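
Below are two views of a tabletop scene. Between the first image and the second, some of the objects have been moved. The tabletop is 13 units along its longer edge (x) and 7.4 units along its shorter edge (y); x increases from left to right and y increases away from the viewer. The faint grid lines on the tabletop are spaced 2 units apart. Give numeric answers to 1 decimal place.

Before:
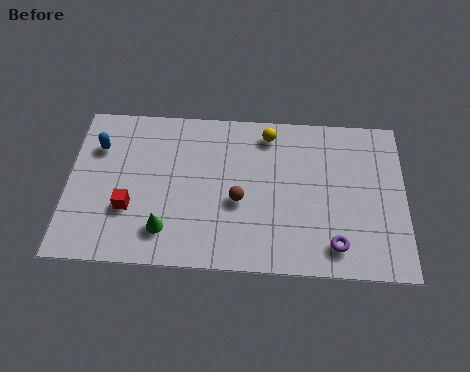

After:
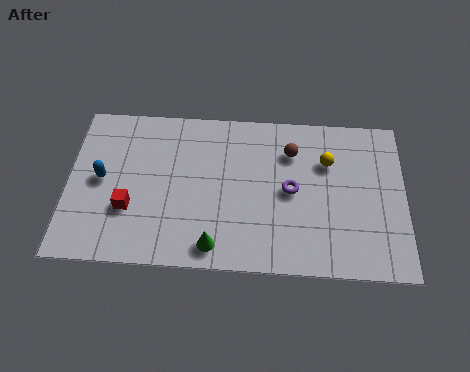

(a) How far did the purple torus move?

2.9

The purple torus was near (10.3, 1.3) before and (8.6, 3.7) after, so it travelled √(1.7² + 2.4²) ≈ 2.9 units.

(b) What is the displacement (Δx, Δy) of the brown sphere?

(2.0, 2.4)

The brown sphere was at about (6.6, 3.1) and moved to about (8.6, 5.5).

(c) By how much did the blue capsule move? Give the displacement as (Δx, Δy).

(0.2, -1.5)

The blue capsule started near (1.1, 5.3) and ended near (1.3, 3.8).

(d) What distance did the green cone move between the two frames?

2.0

The green cone moved from about (3.8, 1.6) to (5.7, 1.0), a distance of √(1.9² + 0.6²) ≈ 2.0.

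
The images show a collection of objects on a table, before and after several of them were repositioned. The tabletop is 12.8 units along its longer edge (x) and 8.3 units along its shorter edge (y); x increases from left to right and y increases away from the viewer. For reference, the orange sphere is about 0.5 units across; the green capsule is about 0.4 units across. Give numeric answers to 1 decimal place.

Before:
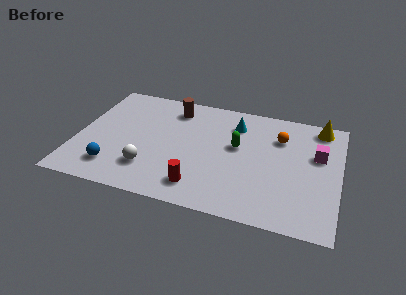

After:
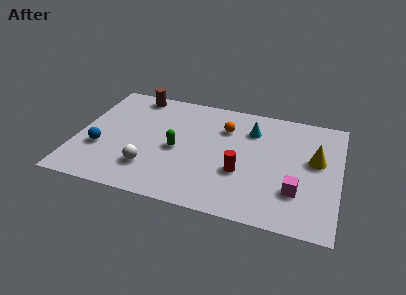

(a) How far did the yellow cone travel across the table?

2.5

From (11.7, 7.3) to (11.6, 4.8), the yellow cone covered √(0.1² + 2.5²) ≈ 2.5 units.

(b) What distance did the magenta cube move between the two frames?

2.9

The magenta cube moved from about (11.7, 5.2) to (10.8, 2.4), a distance of √(0.9² + 2.8²) ≈ 2.9.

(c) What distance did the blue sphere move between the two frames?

1.4

From (2.0, 1.7) to (1.2, 2.9), the blue sphere covered √(0.8² + 1.2²) ≈ 1.4 units.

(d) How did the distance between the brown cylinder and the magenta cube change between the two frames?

+2.3

The distance was about 7.4 in the first image and 9.7 in the second, so they moved 2.3 units further apart.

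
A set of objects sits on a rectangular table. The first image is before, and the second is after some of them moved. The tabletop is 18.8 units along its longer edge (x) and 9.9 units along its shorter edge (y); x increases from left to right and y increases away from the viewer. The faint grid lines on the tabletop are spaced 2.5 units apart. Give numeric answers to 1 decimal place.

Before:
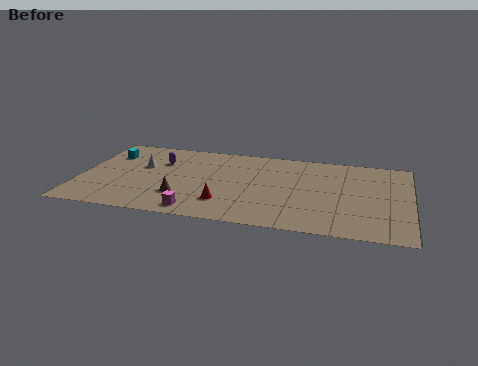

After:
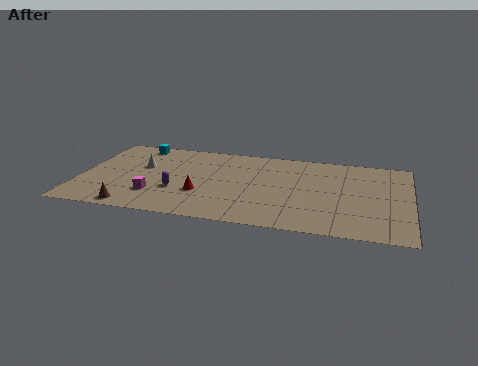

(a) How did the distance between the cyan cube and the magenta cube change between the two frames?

-1.9

They were about 8.2 units apart before and 6.3 after — 1.9 units closer together.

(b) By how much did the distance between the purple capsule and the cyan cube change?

+2.9

Before: roughly 3.0 units apart; after: 5.9. That's 2.9 units further apart.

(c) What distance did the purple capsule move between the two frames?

3.6

From (4.4, 6.9) to (5.6, 3.5), the purple capsule covered √(1.2² + 3.4²) ≈ 3.6 units.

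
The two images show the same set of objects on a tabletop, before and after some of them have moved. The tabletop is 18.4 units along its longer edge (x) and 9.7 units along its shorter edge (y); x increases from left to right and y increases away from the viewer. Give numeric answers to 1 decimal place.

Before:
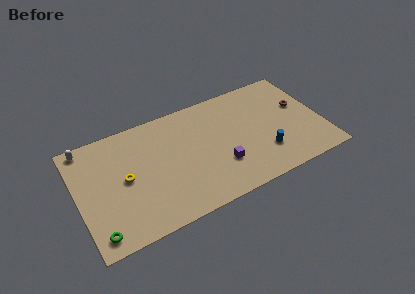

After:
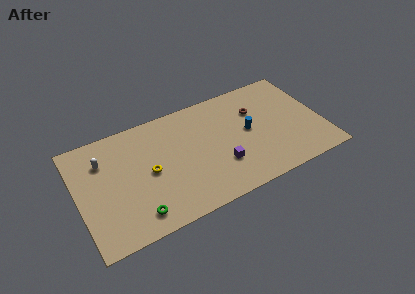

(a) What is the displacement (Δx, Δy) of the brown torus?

(-3.3, 0.9)

From the two frames, the brown torus sits at roughly (17.0, 5.8) before and (13.7, 6.7) after.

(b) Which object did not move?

the purple cube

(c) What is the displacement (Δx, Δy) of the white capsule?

(1.1, -1.7)

The white capsule started near (1.0, 8.8) and ended near (2.1, 7.1).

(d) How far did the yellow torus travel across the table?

1.8

The yellow torus was near (3.5, 4.9) before and (5.3, 4.7) after, so it travelled √(1.8² + 0.2²) ≈ 1.8 units.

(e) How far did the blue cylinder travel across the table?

2.6

The blue cylinder was near (13.8, 2.7) before and (12.9, 5.1) after, so it travelled √(0.9² + 2.4²) ≈ 2.6 units.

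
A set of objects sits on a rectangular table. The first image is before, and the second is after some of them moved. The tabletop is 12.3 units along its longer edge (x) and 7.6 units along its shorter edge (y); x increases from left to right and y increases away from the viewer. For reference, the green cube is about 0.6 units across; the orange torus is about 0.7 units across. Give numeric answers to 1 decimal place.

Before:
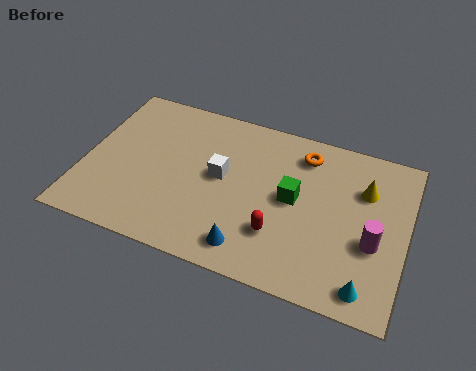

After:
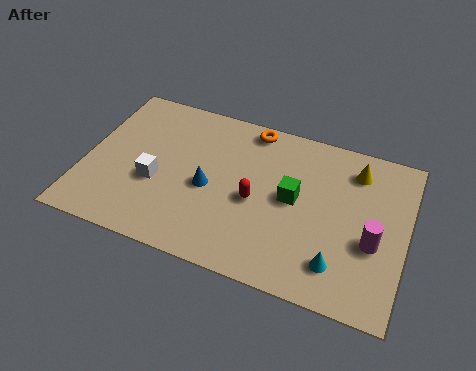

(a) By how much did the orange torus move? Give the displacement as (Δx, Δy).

(-2.1, 0.6)

The orange torus was at about (8.2, 6.2) and moved to about (6.1, 6.8).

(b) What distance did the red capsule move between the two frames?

1.6

From (7.6, 2.2) to (6.6, 3.4), the red capsule covered √(1.0² + 1.2²) ≈ 1.6 units.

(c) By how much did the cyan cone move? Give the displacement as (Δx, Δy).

(-1.1, 0.6)

The cyan cone was at about (11.0, 1.0) and moved to about (9.9, 1.6).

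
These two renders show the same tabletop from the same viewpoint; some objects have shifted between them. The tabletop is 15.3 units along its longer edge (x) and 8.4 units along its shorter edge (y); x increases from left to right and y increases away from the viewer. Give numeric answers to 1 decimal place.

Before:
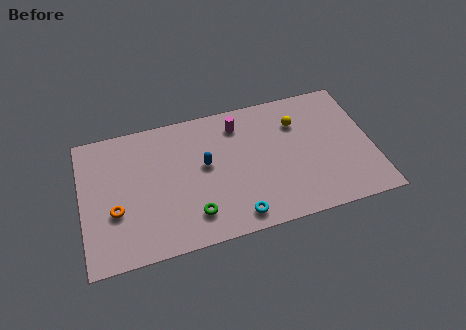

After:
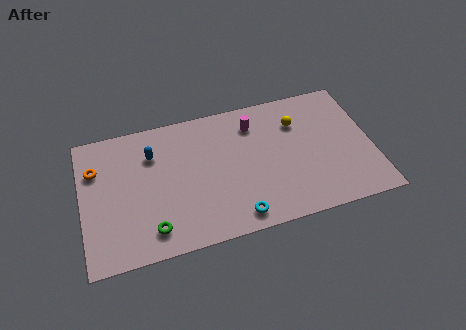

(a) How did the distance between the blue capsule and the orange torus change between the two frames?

-2.1

They were about 5.1 units apart before and 3.0 after — 2.1 units closer together.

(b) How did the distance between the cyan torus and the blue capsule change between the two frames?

+2.6

The distance was about 3.9 in the first image and 6.5 in the second, so they moved 2.6 units further apart.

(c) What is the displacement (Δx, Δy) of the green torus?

(-2.2, -0.3)

The green torus was at about (5.7, 1.8) and moved to about (3.5, 1.5).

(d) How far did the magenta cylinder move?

0.8

From (8.4, 6.8) to (9.2, 6.6), the magenta cylinder covered √(0.8² + 0.2²) ≈ 0.8 units.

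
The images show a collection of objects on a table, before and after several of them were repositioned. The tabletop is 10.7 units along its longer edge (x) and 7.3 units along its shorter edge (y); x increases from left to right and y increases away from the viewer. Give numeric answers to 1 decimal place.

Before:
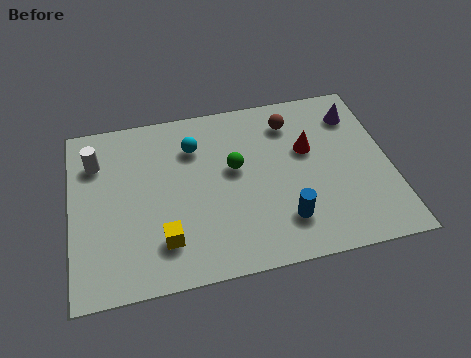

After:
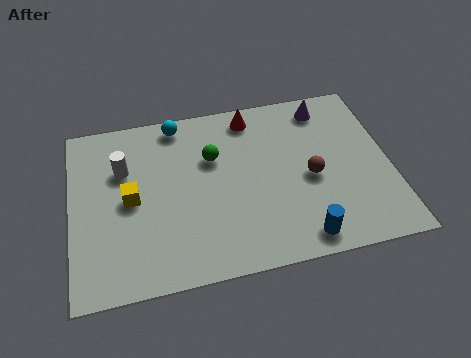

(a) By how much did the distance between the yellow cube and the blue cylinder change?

+2.1

They were about 4.0 units apart before and 6.1 after — 2.1 units further apart.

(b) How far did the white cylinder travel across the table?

1.0

The white cylinder moved from about (0.9, 5.4) to (1.8, 4.9), a distance of √(0.9² + 0.5²) ≈ 1.0.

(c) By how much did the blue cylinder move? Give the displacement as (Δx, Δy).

(0.5, -0.8)

The blue cylinder started near (7.0, 1.7) and ended near (7.5, 0.9).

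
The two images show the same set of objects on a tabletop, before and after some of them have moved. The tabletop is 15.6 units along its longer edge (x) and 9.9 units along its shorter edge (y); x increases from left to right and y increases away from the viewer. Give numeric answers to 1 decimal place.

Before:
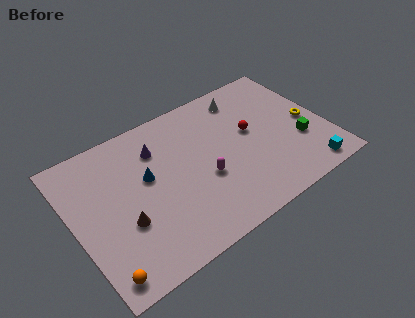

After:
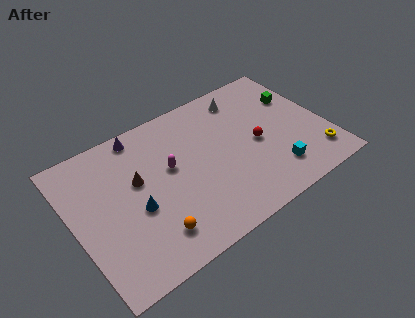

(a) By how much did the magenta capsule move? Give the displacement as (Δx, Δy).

(-1.8, 1.8)

The magenta capsule started near (7.8, 3.9) and ended near (6.0, 5.7).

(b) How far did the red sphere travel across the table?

1.0

The red sphere was near (11.1, 5.6) before and (11.3, 4.6) after, so it travelled √(0.2² + 1.0²) ≈ 1.0 units.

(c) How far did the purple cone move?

1.7

The purple cone was near (5.5, 7.4) before and (4.7, 8.9) after, so it travelled √(0.8² + 1.5²) ≈ 1.7 units.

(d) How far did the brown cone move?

2.6

The brown cone moved from about (2.8, 3.6) to (4.0, 5.9), a distance of √(1.2² + 2.3²) ≈ 2.6.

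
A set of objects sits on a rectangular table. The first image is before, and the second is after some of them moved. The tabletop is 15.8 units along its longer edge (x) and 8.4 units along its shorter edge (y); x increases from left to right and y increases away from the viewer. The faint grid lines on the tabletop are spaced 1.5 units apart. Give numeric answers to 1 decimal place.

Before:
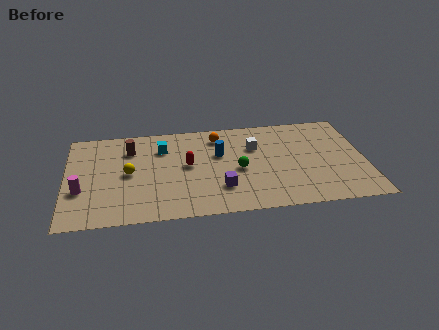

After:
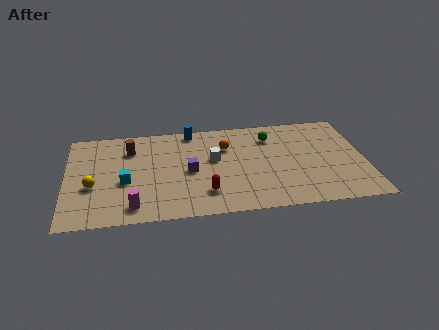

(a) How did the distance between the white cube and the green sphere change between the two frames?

+1.4

Before: roughly 2.1 units apart; after: 3.5. That's 1.4 units further apart.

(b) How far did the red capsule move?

2.7

The red capsule was near (6.4, 4.5) before and (7.3, 2.0) after, so it travelled √(0.9² + 2.5²) ≈ 2.7 units.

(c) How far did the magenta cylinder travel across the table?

3.2

From (0.8, 3.0) to (3.5, 1.3), the magenta cylinder covered √(2.7² + 1.7²) ≈ 3.2 units.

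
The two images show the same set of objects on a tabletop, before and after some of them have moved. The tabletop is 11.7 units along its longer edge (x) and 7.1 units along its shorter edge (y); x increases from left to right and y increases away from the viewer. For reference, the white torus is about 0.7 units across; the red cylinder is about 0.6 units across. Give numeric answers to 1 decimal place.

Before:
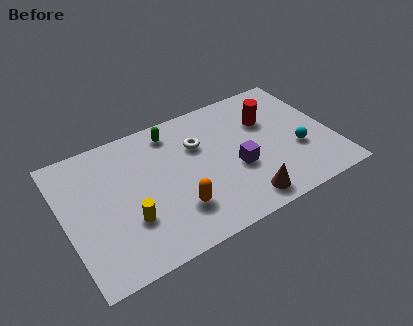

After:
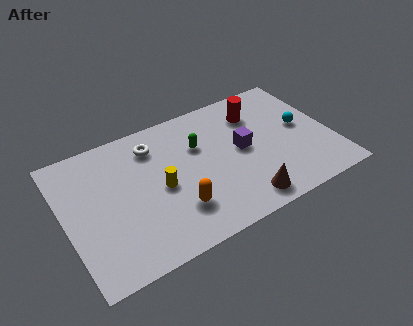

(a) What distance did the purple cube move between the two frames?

1.0

From (7.4, 2.8) to (7.8, 3.7), the purple cube covered √(0.4² + 0.9²) ≈ 1.0 units.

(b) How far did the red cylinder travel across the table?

0.7

From (9.1, 4.8) to (8.7, 5.4), the red cylinder covered √(0.4² + 0.6²) ≈ 0.7 units.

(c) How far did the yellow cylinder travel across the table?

1.8

From (2.6, 2.3) to (4.1, 3.3), the yellow cylinder covered √(1.5² + 1.0²) ≈ 1.8 units.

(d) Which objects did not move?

the orange capsule and the brown cone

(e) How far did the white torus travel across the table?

2.1

From (6.0, 4.8) to (4.1, 5.6), the white torus covered √(1.9² + 0.8²) ≈ 2.1 units.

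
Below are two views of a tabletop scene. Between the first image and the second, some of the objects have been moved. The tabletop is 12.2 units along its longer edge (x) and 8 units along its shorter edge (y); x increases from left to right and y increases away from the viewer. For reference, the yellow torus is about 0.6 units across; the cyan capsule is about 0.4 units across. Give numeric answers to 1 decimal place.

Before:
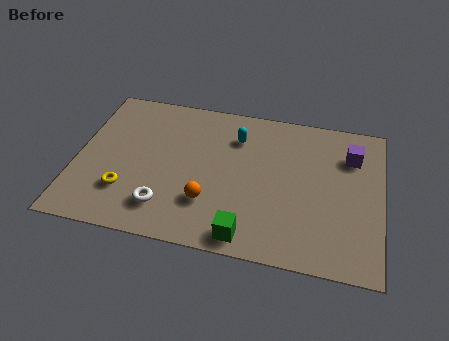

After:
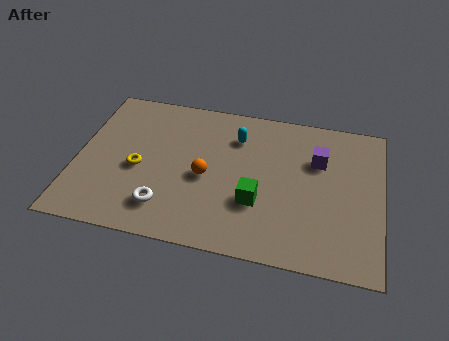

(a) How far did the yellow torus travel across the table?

1.4

From (2.1, 2.2) to (2.5, 3.5), the yellow torus covered √(0.4² + 1.3²) ≈ 1.4 units.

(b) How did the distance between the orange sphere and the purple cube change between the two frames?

-1.8

The distance was about 6.6 in the first image and 4.8 in the second, so they moved 1.8 units closer together.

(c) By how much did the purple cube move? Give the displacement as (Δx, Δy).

(-1.3, -0.5)

The purple cube started near (10.9, 5.9) and ended near (9.6, 5.4).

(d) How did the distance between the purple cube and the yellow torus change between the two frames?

-2.2

Before: roughly 9.5 units apart; after: 7.3. That's 2.2 units closer together.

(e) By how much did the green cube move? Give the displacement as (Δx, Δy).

(0.3, 1.8)

From the two frames, the green cube sits at roughly (7.0, 0.9) before and (7.3, 2.7) after.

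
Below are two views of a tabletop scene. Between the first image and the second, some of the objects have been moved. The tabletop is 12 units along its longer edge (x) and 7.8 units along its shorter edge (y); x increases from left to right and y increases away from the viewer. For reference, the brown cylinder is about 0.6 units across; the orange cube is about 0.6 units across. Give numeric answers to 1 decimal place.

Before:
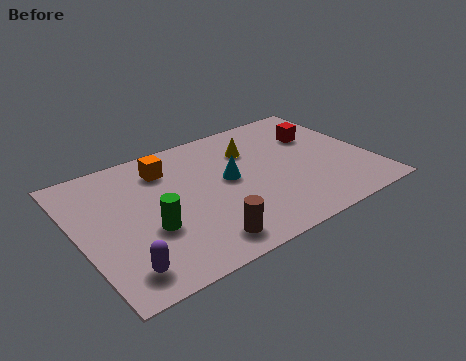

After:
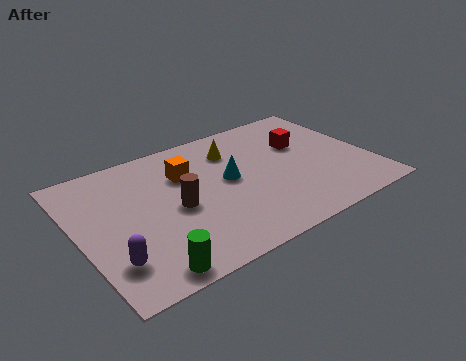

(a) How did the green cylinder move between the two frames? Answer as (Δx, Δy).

(-0.5, -2.1)

From the two frames, the green cylinder sits at roughly (2.7, 2.9) before and (2.2, 0.8) after.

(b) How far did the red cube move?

0.8

The red cube was near (10.2, 5.3) before and (9.5, 5.0) after, so it travelled √(0.7² + 0.3²) ≈ 0.8 units.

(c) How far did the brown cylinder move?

2.5

The brown cylinder was near (4.5, 1.2) before and (3.9, 3.6) after, so it travelled √(0.6² + 2.4²) ≈ 2.5 units.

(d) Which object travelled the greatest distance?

the brown cylinder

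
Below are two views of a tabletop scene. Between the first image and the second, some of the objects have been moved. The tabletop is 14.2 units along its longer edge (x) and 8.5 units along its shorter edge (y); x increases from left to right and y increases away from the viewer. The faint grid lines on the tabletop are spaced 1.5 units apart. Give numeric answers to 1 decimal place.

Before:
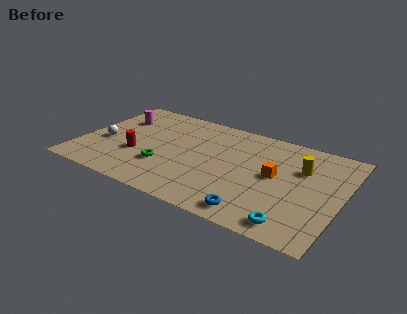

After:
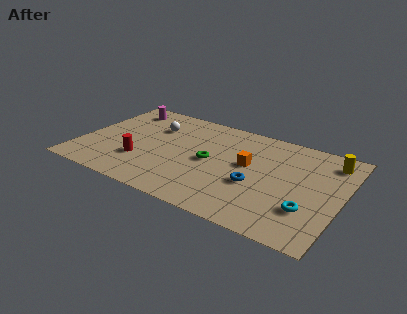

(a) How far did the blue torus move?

2.2

The blue torus was near (10.0, 1.1) before and (9.7, 3.3) after, so it travelled √(0.3² + 2.2²) ≈ 2.2 units.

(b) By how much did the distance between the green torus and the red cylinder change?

+2.3

They were about 1.6 units apart before and 3.9 after — 2.3 units further apart.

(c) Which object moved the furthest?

the white sphere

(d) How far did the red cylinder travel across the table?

0.6

From (3.2, 3.1) to (3.5, 2.6), the red cylinder covered √(0.3² + 0.5²) ≈ 0.6 units.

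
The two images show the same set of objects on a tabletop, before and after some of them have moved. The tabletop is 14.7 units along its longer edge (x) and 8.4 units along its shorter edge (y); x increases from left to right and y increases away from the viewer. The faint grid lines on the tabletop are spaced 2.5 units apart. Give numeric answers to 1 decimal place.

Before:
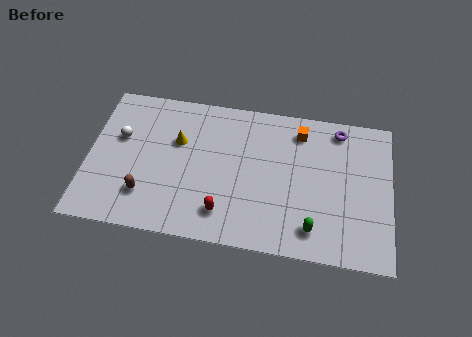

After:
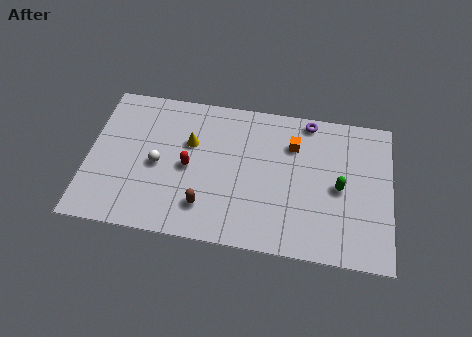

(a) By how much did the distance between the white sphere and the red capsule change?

-4.8

They were about 6.3 units apart before and 1.5 after — 4.8 units closer together.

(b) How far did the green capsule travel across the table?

2.8

The green capsule was near (11.0, 1.5) before and (12.2, 4.0) after, so it travelled √(1.2² + 2.5²) ≈ 2.8 units.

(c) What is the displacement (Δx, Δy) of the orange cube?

(-0.3, -0.8)

The orange cube was at about (10.2, 6.9) and moved to about (9.9, 6.1).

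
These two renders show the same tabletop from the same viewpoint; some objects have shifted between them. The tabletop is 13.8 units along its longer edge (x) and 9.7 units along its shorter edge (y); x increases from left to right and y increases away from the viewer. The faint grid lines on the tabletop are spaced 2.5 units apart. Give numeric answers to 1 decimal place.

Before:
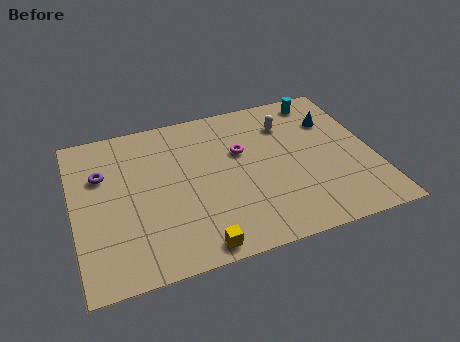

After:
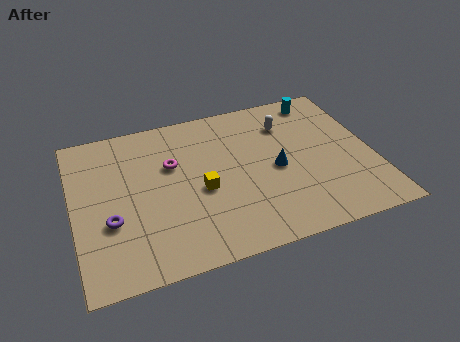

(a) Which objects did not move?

the white capsule and the cyan cylinder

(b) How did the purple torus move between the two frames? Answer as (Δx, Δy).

(0.2, -3.0)

The purple torus started near (1.4, 6.5) and ended near (1.6, 3.5).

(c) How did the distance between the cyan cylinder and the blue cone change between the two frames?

+3.1

Before: roughly 1.6 units apart; after: 4.7. That's 3.1 units further apart.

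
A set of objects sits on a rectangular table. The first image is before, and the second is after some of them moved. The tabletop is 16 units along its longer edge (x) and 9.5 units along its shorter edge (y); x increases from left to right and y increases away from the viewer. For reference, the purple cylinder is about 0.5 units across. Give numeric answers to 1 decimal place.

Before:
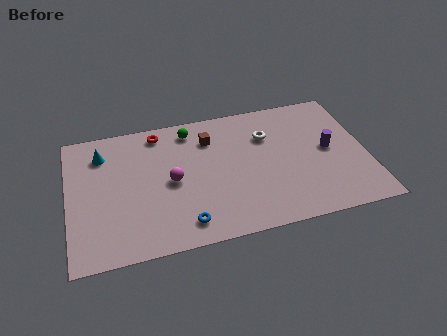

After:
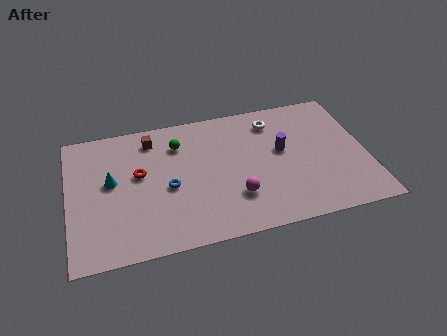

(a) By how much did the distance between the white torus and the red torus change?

+1.7

Before: roughly 6.0 units apart; after: 7.7. That's 1.7 units further apart.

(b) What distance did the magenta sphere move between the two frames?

3.8

The magenta sphere moved from about (5.5, 4.6) to (8.8, 2.7), a distance of √(3.3² + 1.9²) ≈ 3.8.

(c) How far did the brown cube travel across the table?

3.2

The brown cube moved from about (7.7, 7.2) to (4.6, 7.9), a distance of √(3.1² + 0.7²) ≈ 3.2.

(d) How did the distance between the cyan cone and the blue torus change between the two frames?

-4.0

The distance was about 7.2 in the first image and 3.2 in the second, so they moved 4.0 units closer together.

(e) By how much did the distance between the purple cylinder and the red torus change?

-1.9

The distance was about 9.6 in the first image and 7.7 in the second, so they moved 1.9 units closer together.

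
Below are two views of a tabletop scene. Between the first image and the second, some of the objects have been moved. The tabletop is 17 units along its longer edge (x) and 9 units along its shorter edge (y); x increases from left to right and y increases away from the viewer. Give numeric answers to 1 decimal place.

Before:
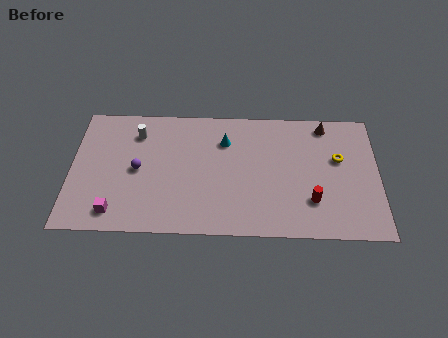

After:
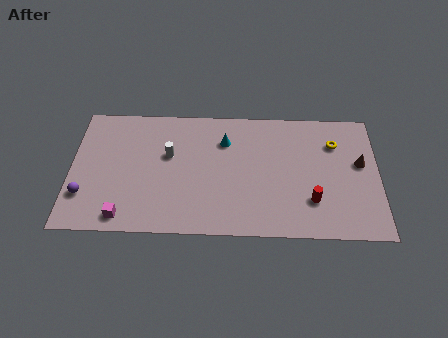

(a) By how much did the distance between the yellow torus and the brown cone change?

-0.5

They were about 2.5 units apart before and 2.0 after — 0.5 units closer together.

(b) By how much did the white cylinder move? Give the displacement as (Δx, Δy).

(1.8, -1.5)

The white cylinder started near (3.6, 7.0) and ended near (5.4, 5.5).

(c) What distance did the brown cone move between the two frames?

3.3

The brown cone moved from about (14.1, 7.9) to (16.0, 5.2), a distance of √(1.9² + 2.7²) ≈ 3.3.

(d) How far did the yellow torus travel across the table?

1.1

The yellow torus moved from about (14.8, 5.5) to (14.6, 6.6), a distance of √(0.2² + 1.1²) ≈ 1.1.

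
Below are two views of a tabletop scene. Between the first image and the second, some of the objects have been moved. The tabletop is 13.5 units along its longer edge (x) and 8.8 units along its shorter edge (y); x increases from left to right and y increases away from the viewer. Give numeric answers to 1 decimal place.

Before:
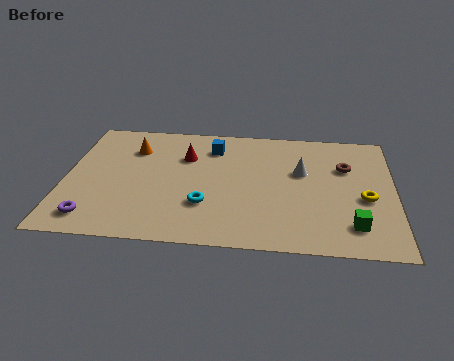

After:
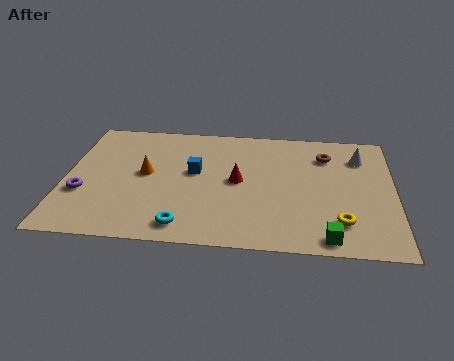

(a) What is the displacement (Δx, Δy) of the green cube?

(-1.0, -0.9)

The green cube started near (11.8, 1.8) and ended near (10.8, 0.9).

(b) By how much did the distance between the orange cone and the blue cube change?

-1.3

Before: roughly 3.3 units apart; after: 2.0. That's 1.3 units closer together.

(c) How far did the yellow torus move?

2.0

The yellow torus moved from about (12.3, 3.7) to (11.3, 2.0), a distance of √(1.0² + 1.7²) ≈ 2.0.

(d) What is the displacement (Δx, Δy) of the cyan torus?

(-0.8, -1.5)

The cyan torus started near (5.8, 2.7) and ended near (5.0, 1.2).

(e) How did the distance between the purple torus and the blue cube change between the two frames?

-2.3

The distance was about 7.2 in the first image and 4.9 in the second, so they moved 2.3 units closer together.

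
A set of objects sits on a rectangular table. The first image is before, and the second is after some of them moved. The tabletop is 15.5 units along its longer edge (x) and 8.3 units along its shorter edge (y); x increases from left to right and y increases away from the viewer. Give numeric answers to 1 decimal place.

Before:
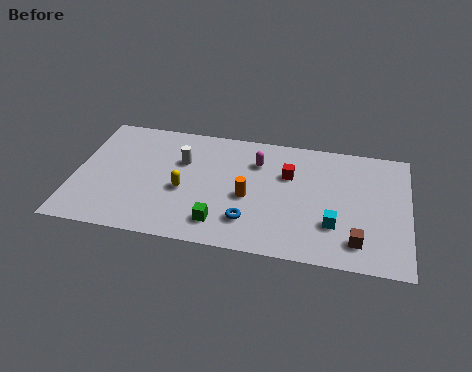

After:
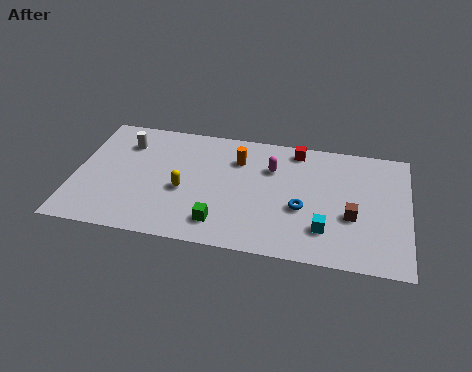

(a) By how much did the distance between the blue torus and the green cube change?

+2.7

The distance was about 1.4 in the first image and 4.1 in the second, so they moved 2.7 units further apart.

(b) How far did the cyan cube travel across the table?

0.6

The cyan cube moved from about (12.1, 2.5) to (11.7, 2.1), a distance of √(0.4² + 0.4²) ≈ 0.6.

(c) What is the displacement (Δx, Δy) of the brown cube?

(-0.3, 1.6)

The brown cube started near (13.2, 1.6) and ended near (12.9, 3.2).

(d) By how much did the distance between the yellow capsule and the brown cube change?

-0.5

The distance was about 8.3 in the first image and 7.8 in the second, so they moved 0.5 units closer together.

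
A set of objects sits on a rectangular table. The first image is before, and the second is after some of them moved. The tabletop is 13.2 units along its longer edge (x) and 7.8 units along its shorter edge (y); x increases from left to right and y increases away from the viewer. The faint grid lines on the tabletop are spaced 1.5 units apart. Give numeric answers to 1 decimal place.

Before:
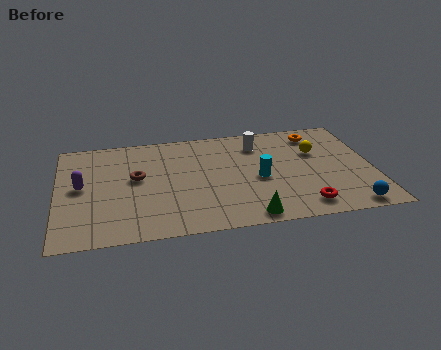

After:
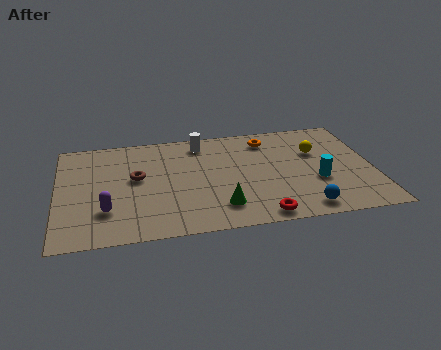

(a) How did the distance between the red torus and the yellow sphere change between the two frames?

+1.0

They were about 4.0 units apart before and 5.0 after — 1.0 units further apart.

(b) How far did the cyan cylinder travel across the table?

2.5

The cyan cylinder moved from about (8.4, 3.5) to (10.8, 2.9), a distance of √(2.4² + 0.6²) ≈ 2.5.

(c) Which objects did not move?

the yellow sphere and the brown torus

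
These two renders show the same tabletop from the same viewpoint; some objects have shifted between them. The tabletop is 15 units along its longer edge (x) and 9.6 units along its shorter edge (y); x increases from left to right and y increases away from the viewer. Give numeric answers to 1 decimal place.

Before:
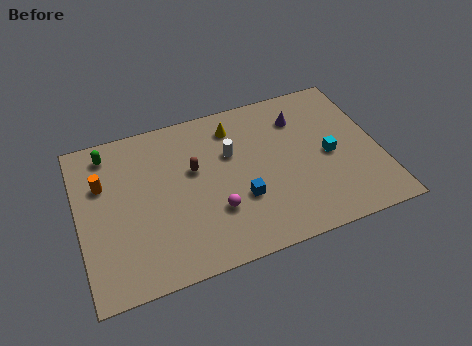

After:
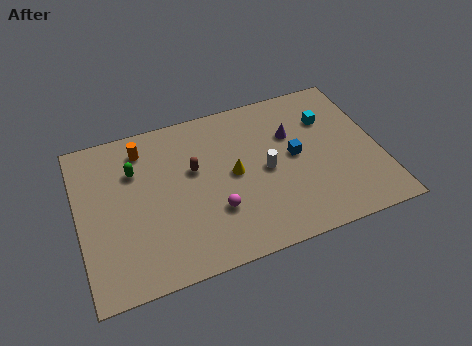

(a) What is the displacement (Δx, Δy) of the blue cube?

(2.9, 1.7)

The blue cube started near (7.9, 3.3) and ended near (10.8, 5.0).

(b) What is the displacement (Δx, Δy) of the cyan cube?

(0.2, 2.3)

The cyan cube was at about (12.5, 4.5) and moved to about (12.7, 6.8).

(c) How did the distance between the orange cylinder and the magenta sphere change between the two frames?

-0.4

The distance was about 6.3 in the first image and 5.9 in the second, so they moved 0.4 units closer together.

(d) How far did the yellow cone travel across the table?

2.9

The yellow cone moved from about (8.0, 7.8) to (7.7, 4.9), a distance of √(0.3² + 2.9²) ≈ 2.9.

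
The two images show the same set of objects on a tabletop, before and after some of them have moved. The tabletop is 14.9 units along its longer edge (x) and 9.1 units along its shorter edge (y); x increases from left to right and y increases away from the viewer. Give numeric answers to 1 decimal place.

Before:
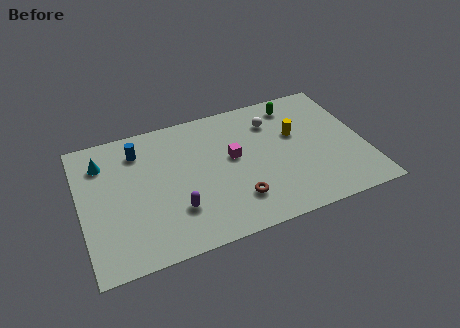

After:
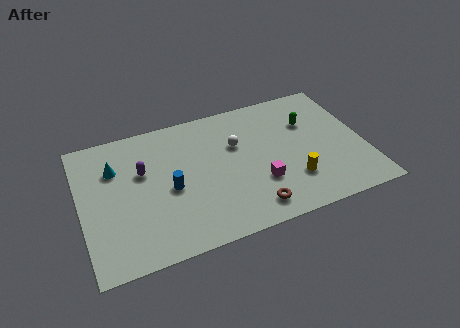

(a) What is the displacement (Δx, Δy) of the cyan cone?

(0.6, -0.6)

The cyan cone started near (1.3, 7.0) and ended near (1.9, 6.4).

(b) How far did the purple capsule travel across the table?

3.4

The purple capsule moved from about (4.8, 2.6) to (3.3, 5.7), a distance of √(1.5² + 3.1²) ≈ 3.4.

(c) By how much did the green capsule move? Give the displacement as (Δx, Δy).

(0.6, -1.5)

From the two frames, the green capsule sits at roughly (11.6, 7.7) before and (12.2, 6.2) after.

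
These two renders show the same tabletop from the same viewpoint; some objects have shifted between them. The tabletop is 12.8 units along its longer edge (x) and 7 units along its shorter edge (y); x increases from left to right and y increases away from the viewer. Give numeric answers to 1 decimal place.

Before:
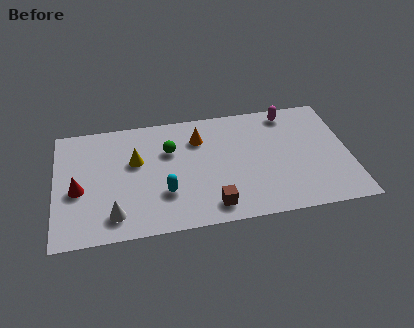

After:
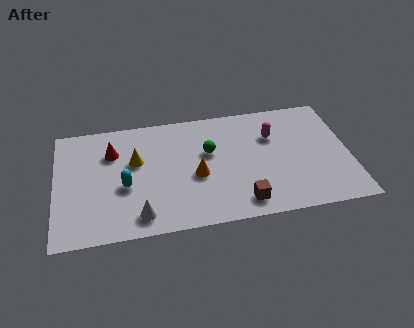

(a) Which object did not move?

the yellow cone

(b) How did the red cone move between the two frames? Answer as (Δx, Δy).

(1.5, 2.0)

The red cone started near (1.0, 3.0) and ended near (2.5, 5.0).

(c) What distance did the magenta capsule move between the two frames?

1.5

The magenta capsule moved from about (10.3, 6.1) to (9.5, 4.8), a distance of √(0.8² + 1.3²) ≈ 1.5.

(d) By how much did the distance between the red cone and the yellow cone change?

-1.6

The distance was about 2.8 in the first image and 1.2 in the second, so they moved 1.6 units closer together.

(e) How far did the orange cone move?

2.2

The orange cone moved from about (6.3, 5.2) to (6.1, 3.0), a distance of √(0.2² + 2.2²) ≈ 2.2.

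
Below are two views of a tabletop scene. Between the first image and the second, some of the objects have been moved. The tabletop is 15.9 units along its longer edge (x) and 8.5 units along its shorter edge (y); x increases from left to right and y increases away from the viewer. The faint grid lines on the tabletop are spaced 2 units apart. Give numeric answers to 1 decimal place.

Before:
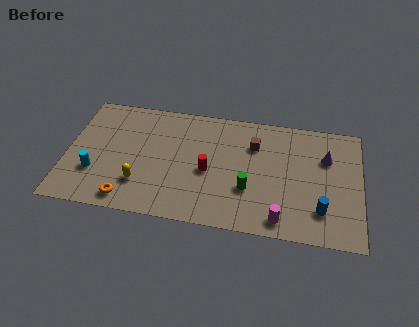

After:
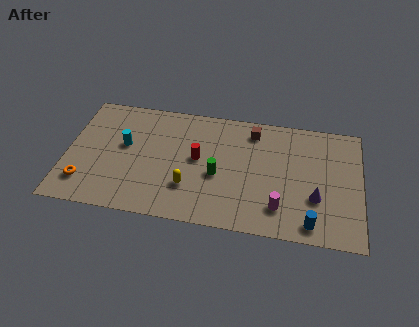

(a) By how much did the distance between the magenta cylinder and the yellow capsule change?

-2.8

The distance was about 7.7 in the first image and 4.9 in the second, so they moved 2.8 units closer together.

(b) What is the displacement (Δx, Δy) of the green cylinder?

(-1.7, 0.7)

The green cylinder started near (9.9, 2.9) and ended near (8.2, 3.6).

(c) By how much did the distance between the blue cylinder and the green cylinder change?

+1.7

Before: roughly 4.0 units apart; after: 5.7. That's 1.7 units further apart.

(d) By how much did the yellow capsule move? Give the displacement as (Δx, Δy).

(2.6, 0.2)

From the two frames, the yellow capsule sits at roughly (4.1, 2.3) before and (6.7, 2.5) after.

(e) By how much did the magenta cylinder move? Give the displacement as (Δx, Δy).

(-0.1, 0.8)

The magenta cylinder started near (11.7, 1.1) and ended near (11.6, 1.9).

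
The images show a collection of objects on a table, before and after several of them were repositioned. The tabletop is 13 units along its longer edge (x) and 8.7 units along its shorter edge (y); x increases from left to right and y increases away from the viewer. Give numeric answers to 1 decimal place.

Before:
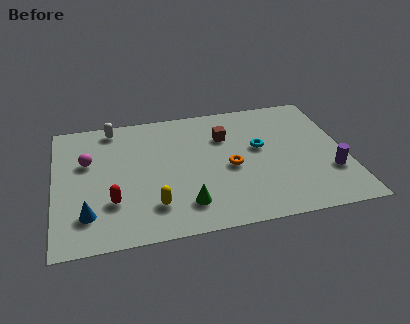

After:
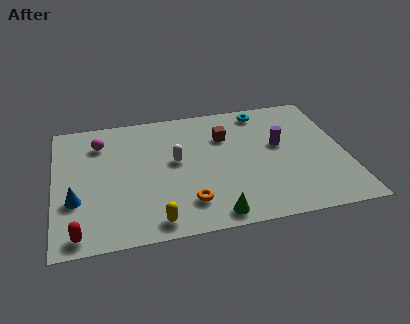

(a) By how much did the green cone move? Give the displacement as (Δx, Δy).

(1.2, -0.9)

The green cone was at about (5.7, 1.8) and moved to about (6.9, 0.9).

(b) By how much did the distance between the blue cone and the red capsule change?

+0.8

The distance was about 1.3 in the first image and 2.1 in the second, so they moved 0.8 units further apart.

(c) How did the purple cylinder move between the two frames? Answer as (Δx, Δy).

(-2.1, 2.3)

From the two frames, the purple cylinder sits at roughly (12.2, 2.7) before and (10.1, 5.0) after.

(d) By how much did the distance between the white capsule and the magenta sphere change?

+1.3

The distance was about 2.5 in the first image and 3.8 in the second, so they moved 1.3 units further apart.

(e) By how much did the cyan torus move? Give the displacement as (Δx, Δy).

(0.3, 2.6)

The cyan torus started near (9.2, 5.0) and ended near (9.5, 7.6).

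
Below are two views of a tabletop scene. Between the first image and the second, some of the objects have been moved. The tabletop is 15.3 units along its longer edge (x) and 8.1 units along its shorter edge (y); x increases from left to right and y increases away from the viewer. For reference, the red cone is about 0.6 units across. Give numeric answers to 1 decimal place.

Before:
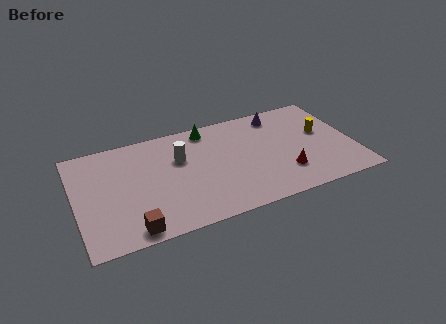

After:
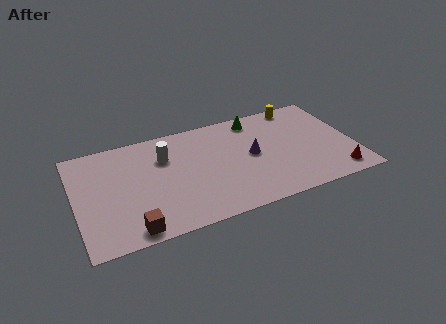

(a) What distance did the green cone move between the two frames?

2.7

From (7.5, 7.1) to (10.2, 7.0), the green cone covered √(2.7² + 0.1²) ≈ 2.7 units.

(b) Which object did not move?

the brown cube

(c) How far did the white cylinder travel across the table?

0.9

From (5.8, 5.3) to (5.0, 5.7), the white cylinder covered √(0.8² + 0.4²) ≈ 0.9 units.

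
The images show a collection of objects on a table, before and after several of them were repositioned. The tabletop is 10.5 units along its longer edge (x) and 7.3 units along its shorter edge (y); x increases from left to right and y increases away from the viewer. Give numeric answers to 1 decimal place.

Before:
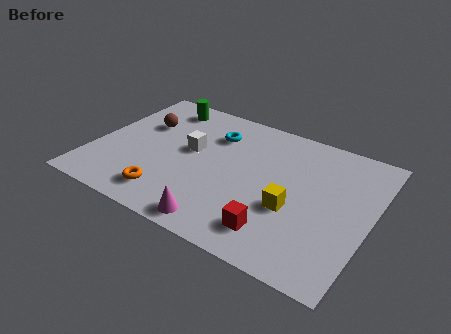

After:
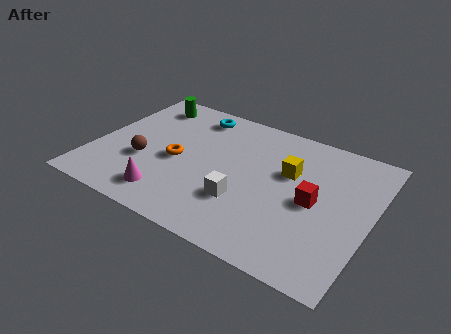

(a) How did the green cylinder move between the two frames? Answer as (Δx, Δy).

(-0.6, -0.1)

From the two frames, the green cylinder sits at roughly (2.1, 6.2) before and (1.5, 6.1) after.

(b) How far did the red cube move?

2.4

From (7.3, 1.4) to (8.4, 3.5), the red cube covered √(1.1² + 2.1²) ≈ 2.4 units.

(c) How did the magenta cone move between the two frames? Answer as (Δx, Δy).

(-2.1, 0.5)

The magenta cone was at about (5.3, 0.8) and moved to about (3.2, 1.3).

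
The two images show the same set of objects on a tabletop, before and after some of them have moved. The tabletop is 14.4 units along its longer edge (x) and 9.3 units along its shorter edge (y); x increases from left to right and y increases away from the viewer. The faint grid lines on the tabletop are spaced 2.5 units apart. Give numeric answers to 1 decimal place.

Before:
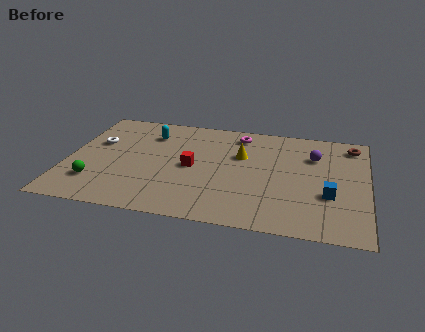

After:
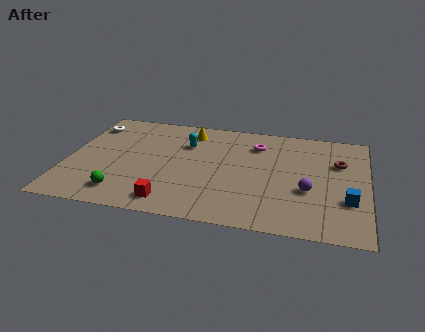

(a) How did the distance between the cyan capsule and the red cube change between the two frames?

+1.8

Before: roughly 3.4 units apart; after: 5.2. That's 1.8 units further apart.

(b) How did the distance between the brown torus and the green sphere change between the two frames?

-2.2

They were about 13.3 units apart before and 11.1 after — 2.2 units closer together.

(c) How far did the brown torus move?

1.8

The brown torus was near (13.6, 7.9) before and (13.0, 6.2) after, so it travelled √(0.6² + 1.7²) ≈ 1.8 units.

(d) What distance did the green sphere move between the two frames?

1.6

The green sphere was near (1.5, 2.3) before and (2.9, 1.6) after, so it travelled √(1.4² + 0.7²) ≈ 1.6 units.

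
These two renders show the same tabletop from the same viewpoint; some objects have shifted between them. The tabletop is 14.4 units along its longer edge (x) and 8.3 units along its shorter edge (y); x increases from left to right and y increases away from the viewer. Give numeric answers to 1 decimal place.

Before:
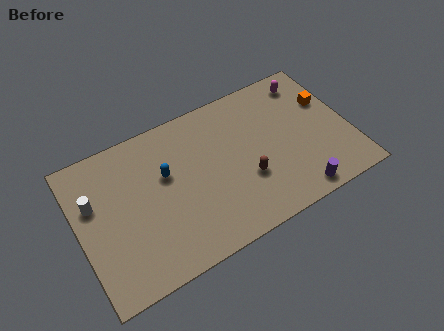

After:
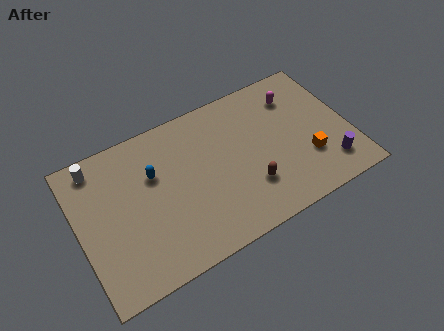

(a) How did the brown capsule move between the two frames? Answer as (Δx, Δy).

(0.1, -0.5)

From the two frames, the brown capsule sits at roughly (8.7, 2.9) before and (8.8, 2.4) after.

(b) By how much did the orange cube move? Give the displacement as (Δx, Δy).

(-1.5, -2.8)

The orange cube was at about (13.5, 5.4) and moved to about (12.0, 2.6).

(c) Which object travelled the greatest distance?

the orange cube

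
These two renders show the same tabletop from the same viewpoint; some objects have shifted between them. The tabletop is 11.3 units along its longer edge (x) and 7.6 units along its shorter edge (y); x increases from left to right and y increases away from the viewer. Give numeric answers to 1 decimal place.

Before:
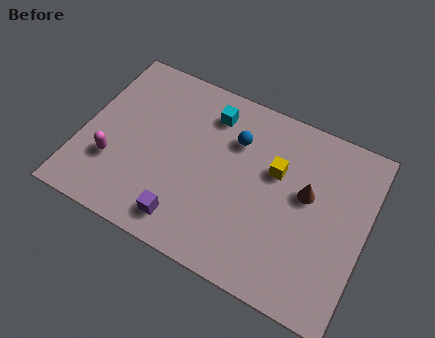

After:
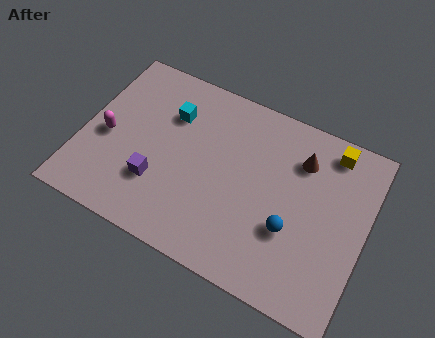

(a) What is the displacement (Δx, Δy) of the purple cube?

(-1.3, 1.1)

The purple cube started near (4.5, 1.2) and ended near (3.2, 2.3).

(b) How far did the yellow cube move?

2.7

The yellow cube was near (7.6, 4.8) before and (9.6, 6.6) after, so it travelled √(2.0² + 1.8²) ≈ 2.7 units.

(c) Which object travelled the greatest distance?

the blue sphere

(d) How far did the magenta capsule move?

1.1

The magenta capsule was near (1.4, 2.4) before and (1.0, 3.4) after, so it travelled √(0.4² + 1.0²) ≈ 1.1 units.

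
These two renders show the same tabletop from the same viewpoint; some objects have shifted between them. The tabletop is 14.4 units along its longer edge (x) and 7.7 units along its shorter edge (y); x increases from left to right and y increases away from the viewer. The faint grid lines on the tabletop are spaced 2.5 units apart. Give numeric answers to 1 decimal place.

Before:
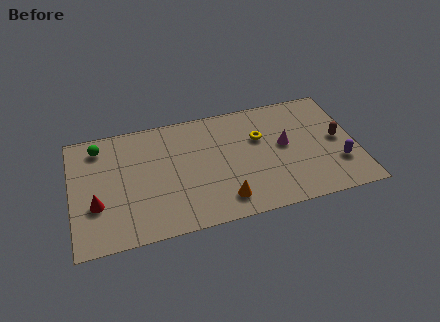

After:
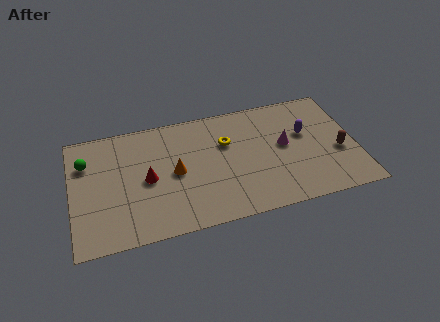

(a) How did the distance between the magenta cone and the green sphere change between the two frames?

+0.5

They were about 9.6 units apart before and 10.1 after — 0.5 units further apart.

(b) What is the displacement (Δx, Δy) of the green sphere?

(-0.7, -0.9)

From the two frames, the green sphere sits at roughly (1.5, 6.4) before and (0.8, 5.5) after.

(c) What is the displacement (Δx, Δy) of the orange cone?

(-2.3, 2.4)

The orange cone was at about (7.5, 1.4) and moved to about (5.2, 3.8).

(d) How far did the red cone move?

2.8

The red cone was near (1.2, 2.7) before and (3.8, 3.7) after, so it travelled √(2.6² + 1.0²) ≈ 2.8 units.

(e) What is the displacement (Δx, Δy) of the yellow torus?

(-1.7, 0.1)

The yellow torus started near (9.6, 5.0) and ended near (7.9, 5.1).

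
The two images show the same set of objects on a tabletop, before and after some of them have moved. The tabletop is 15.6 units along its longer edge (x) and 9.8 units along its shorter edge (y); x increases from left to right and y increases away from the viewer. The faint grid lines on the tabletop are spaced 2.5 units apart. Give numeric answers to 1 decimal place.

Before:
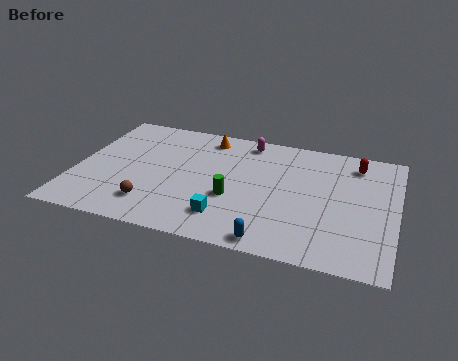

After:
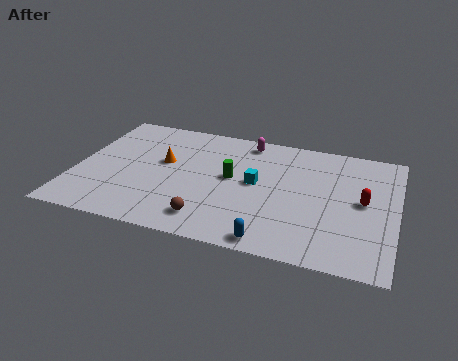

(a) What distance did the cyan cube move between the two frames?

3.3

The cyan cube moved from about (7.6, 2.1) to (8.8, 5.2), a distance of √(1.2² + 3.1²) ≈ 3.3.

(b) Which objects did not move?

the blue capsule and the magenta capsule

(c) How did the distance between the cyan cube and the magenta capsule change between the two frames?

-3.0

The distance was about 6.5 in the first image and 3.5 in the second, so they moved 3.0 units closer together.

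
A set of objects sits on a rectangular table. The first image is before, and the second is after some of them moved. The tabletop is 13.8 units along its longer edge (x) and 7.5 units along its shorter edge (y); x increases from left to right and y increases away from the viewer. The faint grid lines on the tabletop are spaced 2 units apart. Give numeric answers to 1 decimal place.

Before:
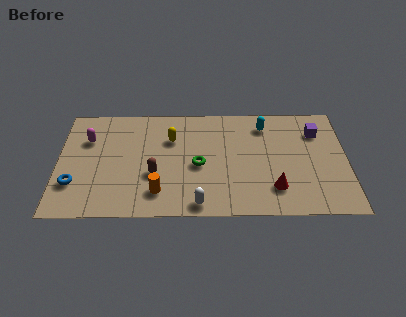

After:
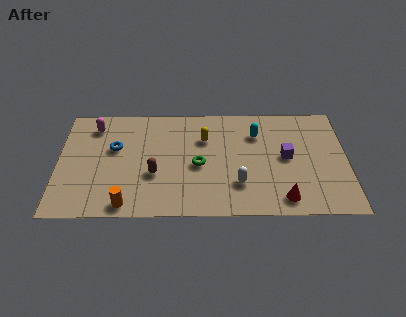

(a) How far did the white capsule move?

2.3

The white capsule was near (6.7, 0.8) before and (8.6, 2.1) after, so it travelled √(1.9² + 1.3²) ≈ 2.3 units.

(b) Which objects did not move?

the brown capsule and the green torus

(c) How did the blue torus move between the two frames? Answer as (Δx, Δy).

(1.9, 2.4)

The blue torus was at about (0.8, 2.2) and moved to about (2.7, 4.6).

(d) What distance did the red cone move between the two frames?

0.8

The red cone moved from about (10.3, 1.8) to (10.7, 1.1), a distance of √(0.4² + 0.7²) ≈ 0.8.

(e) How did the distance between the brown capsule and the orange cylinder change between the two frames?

+1.2

Before: roughly 1.2 units apart; after: 2.4. That's 1.2 units further apart.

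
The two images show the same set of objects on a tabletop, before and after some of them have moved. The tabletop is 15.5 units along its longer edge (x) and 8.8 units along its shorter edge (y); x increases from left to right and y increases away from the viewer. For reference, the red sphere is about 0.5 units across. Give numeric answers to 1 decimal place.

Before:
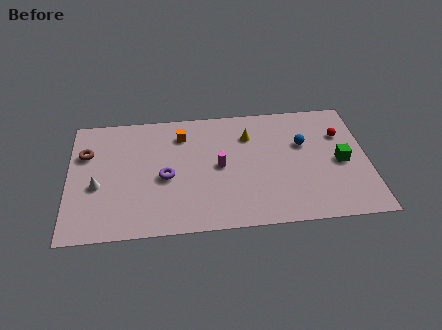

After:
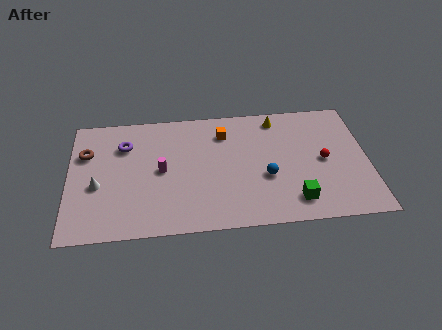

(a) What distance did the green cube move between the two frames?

3.5

The green cube moved from about (14.1, 4.1) to (11.6, 1.6), a distance of √(2.5² + 2.5²) ≈ 3.5.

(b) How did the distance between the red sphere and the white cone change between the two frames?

-1.2

The distance was about 12.9 in the first image and 11.7 in the second, so they moved 1.2 units closer together.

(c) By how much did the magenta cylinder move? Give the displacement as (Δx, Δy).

(-3.0, 0.0)

The magenta cylinder was at about (7.8, 4.4) and moved to about (4.8, 4.4).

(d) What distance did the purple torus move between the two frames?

3.3

From (5.0, 3.9) to (2.9, 6.4), the purple torus covered √(2.1² + 2.5²) ≈ 3.3 units.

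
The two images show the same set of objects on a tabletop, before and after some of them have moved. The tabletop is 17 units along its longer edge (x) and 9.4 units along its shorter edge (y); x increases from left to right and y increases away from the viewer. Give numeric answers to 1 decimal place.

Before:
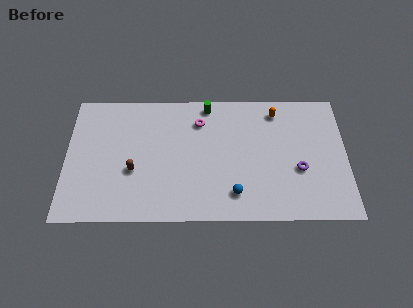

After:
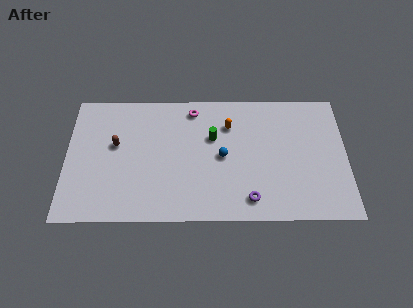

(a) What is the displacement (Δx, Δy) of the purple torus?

(-3.0, -2.1)

The purple torus started near (14.1, 3.6) and ended near (11.1, 1.5).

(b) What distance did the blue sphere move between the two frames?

2.8

The blue sphere was near (10.2, 1.9) before and (9.5, 4.6) after, so it travelled √(0.7² + 2.7²) ≈ 2.8 units.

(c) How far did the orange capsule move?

3.1

From (12.8, 7.9) to (9.9, 6.9), the orange capsule covered √(2.9² + 1.0²) ≈ 3.1 units.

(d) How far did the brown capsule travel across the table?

2.2

From (4.1, 3.6) to (3.0, 5.5), the brown capsule covered √(1.1² + 1.9²) ≈ 2.2 units.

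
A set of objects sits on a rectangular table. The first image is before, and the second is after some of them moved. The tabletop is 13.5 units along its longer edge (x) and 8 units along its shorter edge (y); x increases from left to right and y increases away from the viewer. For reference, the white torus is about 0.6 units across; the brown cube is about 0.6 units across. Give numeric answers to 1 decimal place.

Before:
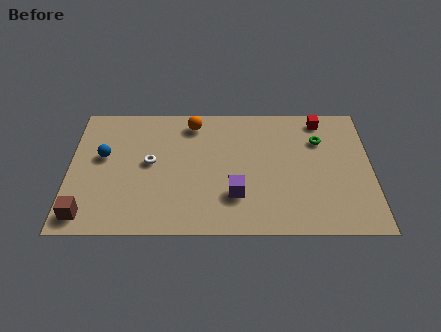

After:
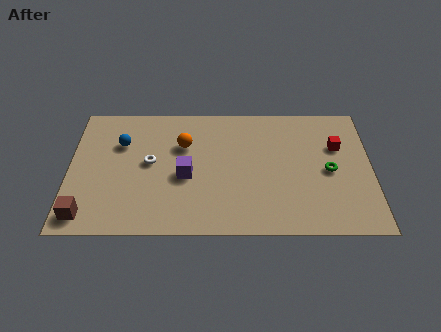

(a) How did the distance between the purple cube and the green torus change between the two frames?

+1.3

Before: roughly 5.1 units apart; after: 6.4. That's 1.3 units further apart.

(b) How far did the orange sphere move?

1.5

The orange sphere was near (5.5, 6.8) before and (5.1, 5.4) after, so it travelled √(0.4² + 1.4²) ≈ 1.5 units.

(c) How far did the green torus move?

1.9

From (11.2, 5.7) to (11.6, 3.8), the green torus covered √(0.4² + 1.9²) ≈ 1.9 units.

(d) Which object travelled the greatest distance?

the purple cube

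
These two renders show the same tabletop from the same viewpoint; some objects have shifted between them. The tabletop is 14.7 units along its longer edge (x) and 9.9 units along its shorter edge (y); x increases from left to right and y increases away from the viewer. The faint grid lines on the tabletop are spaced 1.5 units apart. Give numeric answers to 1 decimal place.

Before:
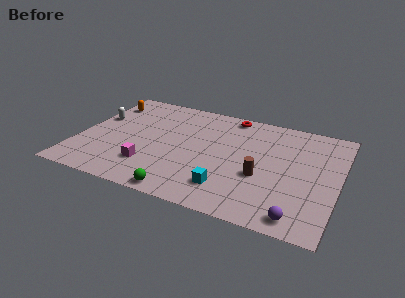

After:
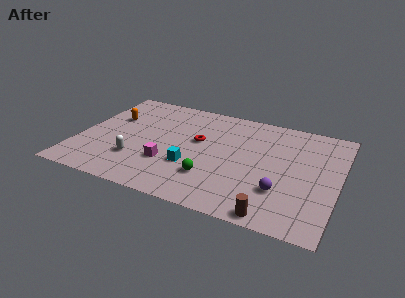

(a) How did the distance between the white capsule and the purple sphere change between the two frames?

-4.8

Before: roughly 13.0 units apart; after: 8.2. That's 4.8 units closer together.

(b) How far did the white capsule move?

4.3

The white capsule moved from about (0.8, 6.1) to (3.5, 2.8), a distance of √(2.7² + 3.3²) ≈ 4.3.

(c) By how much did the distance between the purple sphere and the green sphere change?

-2.5

They were about 6.4 units apart before and 3.9 after — 2.5 units closer together.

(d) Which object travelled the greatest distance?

the white capsule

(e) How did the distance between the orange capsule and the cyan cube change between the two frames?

-3.8

Before: roughly 9.7 units apart; after: 5.9. That's 3.8 units closer together.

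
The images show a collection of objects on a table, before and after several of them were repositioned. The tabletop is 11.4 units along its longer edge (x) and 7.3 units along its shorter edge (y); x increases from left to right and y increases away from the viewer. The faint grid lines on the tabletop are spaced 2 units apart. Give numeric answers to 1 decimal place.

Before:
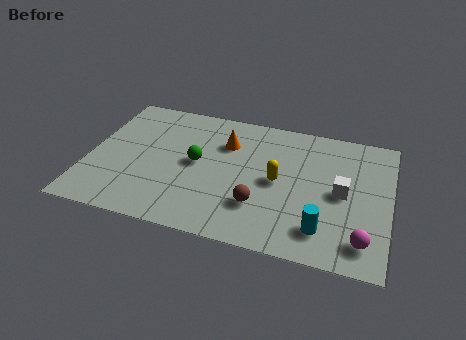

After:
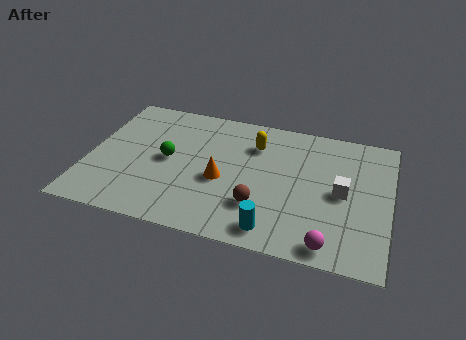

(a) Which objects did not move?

the brown sphere and the white cube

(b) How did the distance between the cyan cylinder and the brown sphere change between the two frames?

-1.2

The distance was about 2.5 in the first image and 1.3 in the second, so they moved 1.2 units closer together.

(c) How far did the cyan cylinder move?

1.9

The cyan cylinder moved from about (9.0, 1.5) to (7.2, 1.0), a distance of √(1.8² + 0.5²) ≈ 1.9.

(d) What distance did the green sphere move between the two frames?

1.1

From (4.1, 3.8) to (3.0, 3.7), the green sphere covered √(1.1² + 0.1²) ≈ 1.1 units.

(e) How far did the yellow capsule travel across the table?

2.1

The yellow capsule moved from about (7.2, 3.6) to (6.2, 5.4), a distance of √(1.0² + 1.8²) ≈ 2.1.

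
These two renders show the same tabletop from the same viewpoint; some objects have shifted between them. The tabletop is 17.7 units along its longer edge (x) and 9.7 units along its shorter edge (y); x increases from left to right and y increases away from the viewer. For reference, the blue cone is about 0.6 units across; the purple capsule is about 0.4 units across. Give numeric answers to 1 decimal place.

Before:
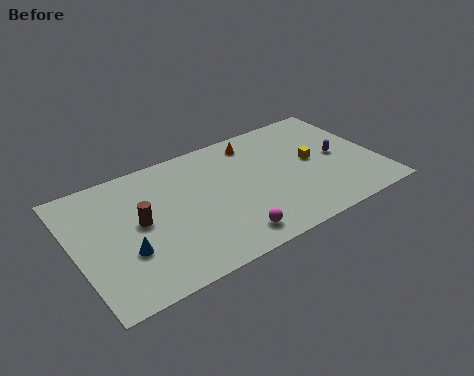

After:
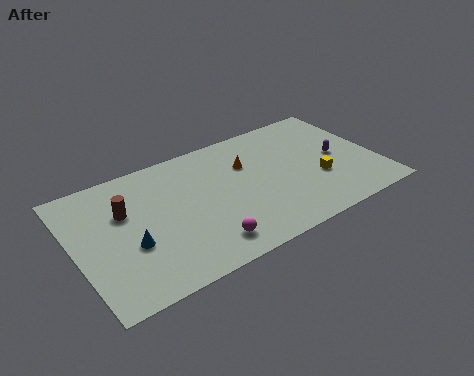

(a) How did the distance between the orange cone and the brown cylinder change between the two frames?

-0.6

They were about 7.9 units apart before and 7.3 after — 0.6 units closer together.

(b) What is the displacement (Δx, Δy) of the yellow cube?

(0.1, -1.6)

From the two frames, the yellow cube sits at roughly (14.0, 5.1) before and (14.1, 3.5) after.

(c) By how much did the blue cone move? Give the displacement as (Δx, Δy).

(0.3, 0.4)

From the two frames, the blue cone sits at roughly (2.7, 3.3) before and (3.0, 3.7) after.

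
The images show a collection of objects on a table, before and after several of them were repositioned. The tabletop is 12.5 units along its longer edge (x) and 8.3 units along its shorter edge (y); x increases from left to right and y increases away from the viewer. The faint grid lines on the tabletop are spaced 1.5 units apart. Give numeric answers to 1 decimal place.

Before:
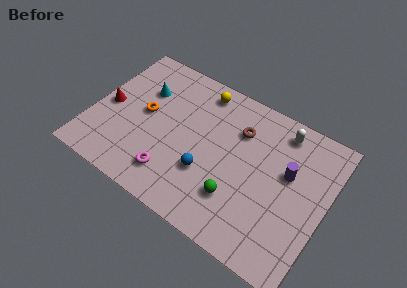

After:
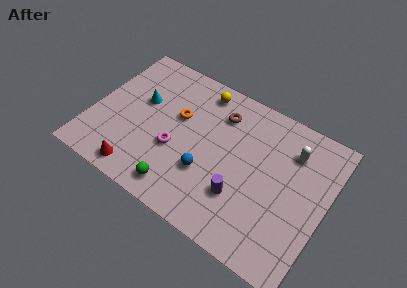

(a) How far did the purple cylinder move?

3.3

From (10.4, 5.0) to (8.3, 2.5), the purple cylinder covered √(2.1² + 2.5²) ≈ 3.3 units.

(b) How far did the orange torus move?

1.8

The orange torus moved from about (2.7, 4.4) to (4.4, 5.1), a distance of √(1.7² + 0.7²) ≈ 1.8.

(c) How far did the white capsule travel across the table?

1.1

The white capsule was near (9.7, 7.1) before and (10.4, 6.3) after, so it travelled √(0.7² + 0.8²) ≈ 1.1 units.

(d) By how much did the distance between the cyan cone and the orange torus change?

+0.7

Before: roughly 1.3 units apart; after: 2.0. That's 0.7 units further apart.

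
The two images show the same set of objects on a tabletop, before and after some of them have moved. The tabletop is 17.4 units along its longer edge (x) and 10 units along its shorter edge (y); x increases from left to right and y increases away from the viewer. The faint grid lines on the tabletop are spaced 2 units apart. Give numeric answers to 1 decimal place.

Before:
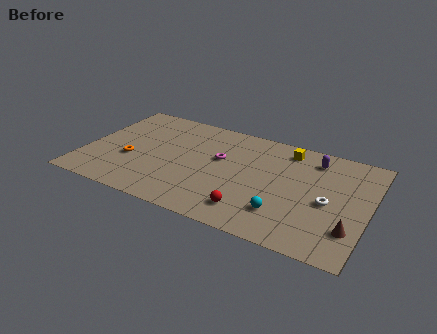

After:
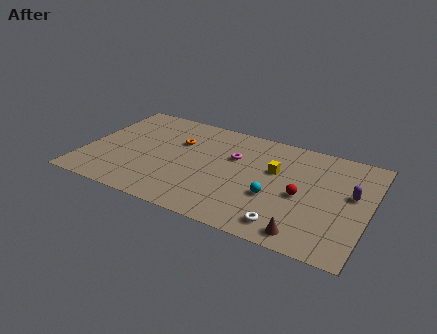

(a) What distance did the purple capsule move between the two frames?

3.5

The purple capsule moved from about (13.8, 8.2) to (16.3, 5.8), a distance of √(2.5² + 2.4²) ≈ 3.5.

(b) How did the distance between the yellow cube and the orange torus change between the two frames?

-4.2

Before: roughly 10.3 units apart; after: 6.1. That's 4.2 units closer together.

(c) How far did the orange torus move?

3.9

The orange torus was near (2.9, 3.8) before and (5.5, 6.7) after, so it travelled √(2.6² + 2.9²) ≈ 3.9 units.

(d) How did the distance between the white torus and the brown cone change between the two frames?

-1.2

The distance was about 2.4 in the first image and 1.2 in the second, so they moved 1.2 units closer together.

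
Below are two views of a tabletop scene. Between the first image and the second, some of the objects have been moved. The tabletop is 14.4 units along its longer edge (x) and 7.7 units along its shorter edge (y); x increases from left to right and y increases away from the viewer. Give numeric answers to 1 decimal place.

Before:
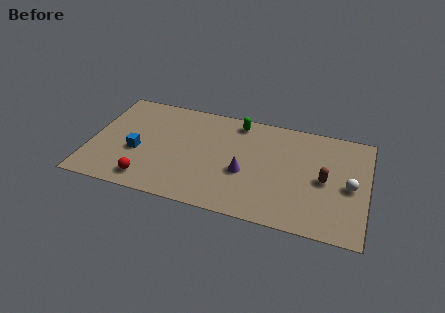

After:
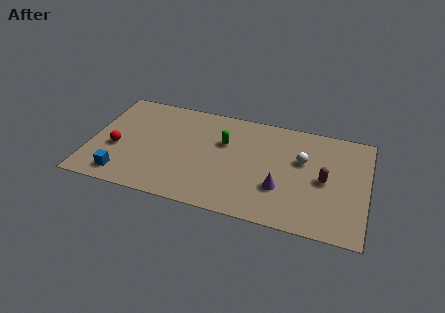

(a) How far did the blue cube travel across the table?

2.0

From (2.5, 3.1) to (1.9, 1.2), the blue cube covered √(0.6² + 1.9²) ≈ 2.0 units.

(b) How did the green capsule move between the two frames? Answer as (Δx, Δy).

(-0.6, -1.7)

The green capsule started near (7.5, 6.7) and ended near (6.9, 5.0).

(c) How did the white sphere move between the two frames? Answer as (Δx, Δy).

(-2.5, 1.2)

From the two frames, the white sphere sits at roughly (13.5, 3.6) before and (11.0, 4.8) after.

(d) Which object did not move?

the brown capsule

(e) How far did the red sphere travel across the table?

2.6

The red sphere moved from about (3.2, 1.2) to (1.4, 3.1), a distance of √(1.8² + 1.9²) ≈ 2.6.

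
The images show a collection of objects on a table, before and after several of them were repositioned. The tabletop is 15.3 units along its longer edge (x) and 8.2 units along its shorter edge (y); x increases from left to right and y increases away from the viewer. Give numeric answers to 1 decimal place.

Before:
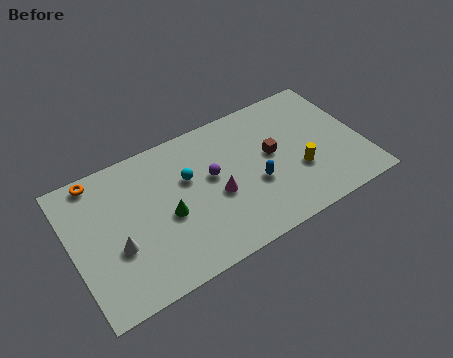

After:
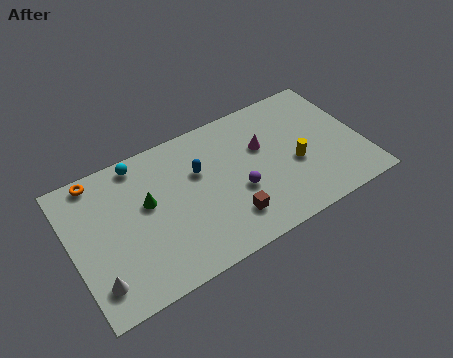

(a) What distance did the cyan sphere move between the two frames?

3.1

The cyan sphere moved from about (6.2, 5.2) to (3.9, 7.3), a distance of √(2.3² + 2.1²) ≈ 3.1.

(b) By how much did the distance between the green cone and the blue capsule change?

-1.8

Before: roughly 4.6 units apart; after: 2.8. That's 1.8 units closer together.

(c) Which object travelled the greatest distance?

the brown cube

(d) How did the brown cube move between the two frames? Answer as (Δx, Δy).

(-2.7, -2.6)

The brown cube was at about (10.6, 4.5) and moved to about (7.9, 1.9).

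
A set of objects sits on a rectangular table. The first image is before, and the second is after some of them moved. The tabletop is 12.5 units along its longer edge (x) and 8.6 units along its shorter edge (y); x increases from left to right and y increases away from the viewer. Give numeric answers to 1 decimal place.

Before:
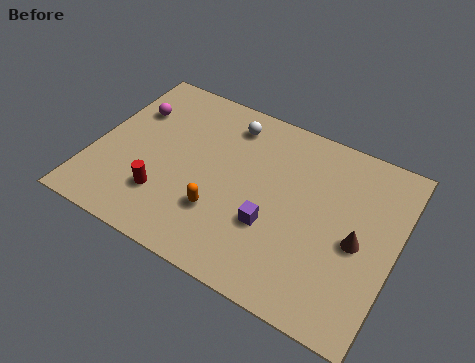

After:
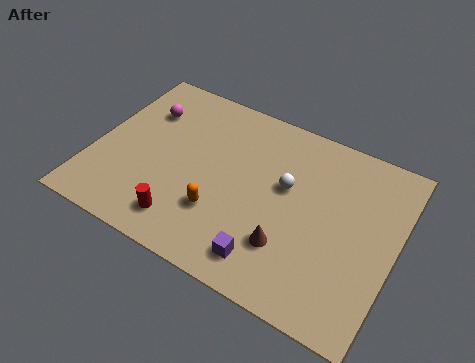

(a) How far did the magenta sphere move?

0.5

From (1.2, 6.0) to (1.7, 6.2), the magenta sphere covered √(0.5² + 0.2²) ≈ 0.5 units.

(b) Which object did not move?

the orange capsule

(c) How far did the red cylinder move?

1.3

The red cylinder moved from about (3.2, 2.3) to (4.2, 1.5), a distance of √(1.0² + 0.8²) ≈ 1.3.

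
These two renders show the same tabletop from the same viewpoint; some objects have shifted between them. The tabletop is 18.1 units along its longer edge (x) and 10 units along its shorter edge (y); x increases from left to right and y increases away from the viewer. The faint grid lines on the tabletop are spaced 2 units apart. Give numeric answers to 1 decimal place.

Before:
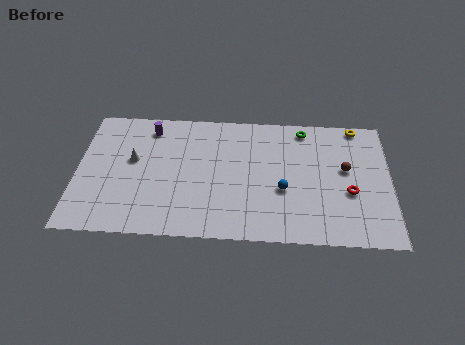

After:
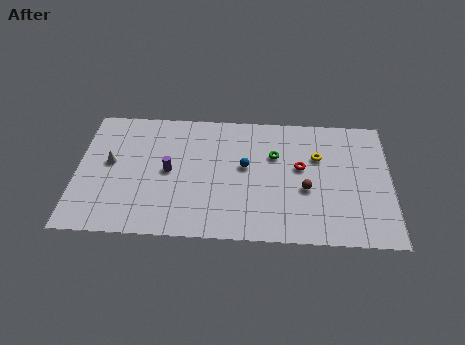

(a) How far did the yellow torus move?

3.5

The yellow torus moved from about (16.2, 9.2) to (13.9, 6.6), a distance of √(2.3² + 2.6²) ≈ 3.5.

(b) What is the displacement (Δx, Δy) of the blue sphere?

(-2.2, 1.7)

The blue sphere started near (11.9, 3.9) and ended near (9.7, 5.6).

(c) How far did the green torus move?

2.8

The green torus was near (13.1, 8.8) before and (11.4, 6.6) after, so it travelled √(1.7² + 2.2²) ≈ 2.8 units.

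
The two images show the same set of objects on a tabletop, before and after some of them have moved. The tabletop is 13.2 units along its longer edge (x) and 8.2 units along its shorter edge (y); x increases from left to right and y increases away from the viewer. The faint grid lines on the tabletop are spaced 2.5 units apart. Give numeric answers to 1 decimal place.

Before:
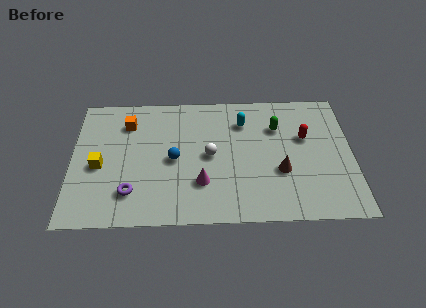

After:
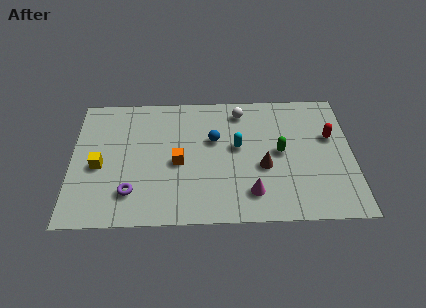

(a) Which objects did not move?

the yellow cube and the purple torus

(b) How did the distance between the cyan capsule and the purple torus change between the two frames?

-1.1

The distance was about 6.8 in the first image and 5.7 in the second, so they moved 1.1 units closer together.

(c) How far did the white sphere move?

3.2

From (6.5, 4.1) to (8.0, 6.9), the white sphere covered √(1.5² + 2.8²) ≈ 3.2 units.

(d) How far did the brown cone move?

0.9

The brown cone was near (9.8, 3.0) before and (9.0, 3.3) after, so it travelled √(0.8² + 0.3²) ≈ 0.9 units.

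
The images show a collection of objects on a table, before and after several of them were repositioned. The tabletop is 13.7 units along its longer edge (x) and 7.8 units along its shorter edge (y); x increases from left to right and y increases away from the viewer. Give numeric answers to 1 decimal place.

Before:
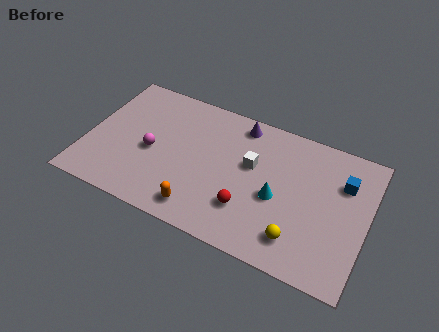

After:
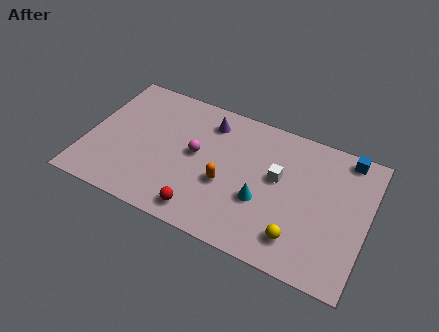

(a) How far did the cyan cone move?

0.9

The cyan cone moved from about (9.4, 3.4) to (8.7, 2.9), a distance of √(0.7² + 0.5²) ≈ 0.9.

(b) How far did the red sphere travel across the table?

2.4

The red sphere moved from about (8.1, 2.2) to (6.0, 1.1), a distance of √(2.1² + 1.1²) ≈ 2.4.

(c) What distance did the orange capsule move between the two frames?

2.1

From (5.9, 1.2) to (6.9, 3.1), the orange capsule covered √(1.0² + 1.9²) ≈ 2.1 units.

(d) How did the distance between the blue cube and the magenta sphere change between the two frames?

-1.8

They were about 9.4 units apart before and 7.6 after — 1.8 units closer together.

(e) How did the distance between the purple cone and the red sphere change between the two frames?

+0.5

They were about 4.7 units apart before and 5.2 after — 0.5 units further apart.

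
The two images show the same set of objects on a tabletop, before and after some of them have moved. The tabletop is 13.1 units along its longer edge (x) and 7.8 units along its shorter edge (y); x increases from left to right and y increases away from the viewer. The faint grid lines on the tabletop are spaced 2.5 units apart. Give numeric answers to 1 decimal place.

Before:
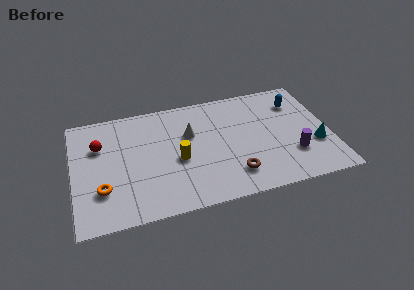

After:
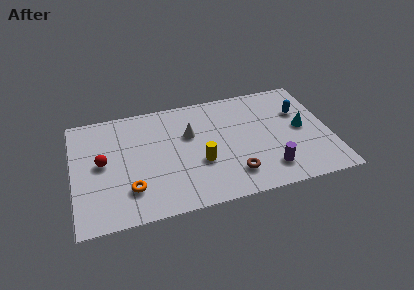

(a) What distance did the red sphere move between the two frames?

1.2

From (1.4, 5.3) to (1.5, 4.1), the red sphere covered √(0.1² + 1.2²) ≈ 1.2 units.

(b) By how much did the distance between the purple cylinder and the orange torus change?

-2.7

The distance was about 9.7 in the first image and 7.0 in the second, so they moved 2.7 units closer together.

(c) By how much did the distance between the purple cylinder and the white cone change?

-0.7

The distance was about 5.8 in the first image and 5.1 in the second, so they moved 0.7 units closer together.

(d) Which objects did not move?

the brown torus and the white cone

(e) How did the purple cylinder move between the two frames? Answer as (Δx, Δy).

(-1.3, -0.7)

The purple cylinder started near (11.1, 2.3) and ended near (9.8, 1.6).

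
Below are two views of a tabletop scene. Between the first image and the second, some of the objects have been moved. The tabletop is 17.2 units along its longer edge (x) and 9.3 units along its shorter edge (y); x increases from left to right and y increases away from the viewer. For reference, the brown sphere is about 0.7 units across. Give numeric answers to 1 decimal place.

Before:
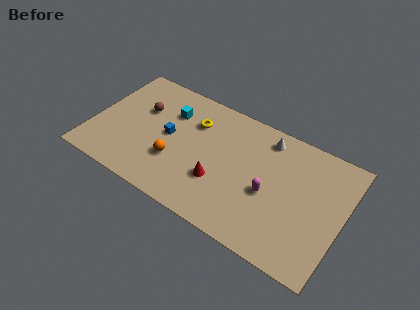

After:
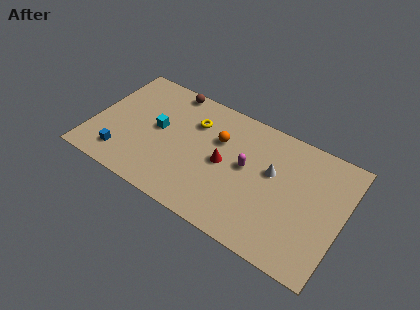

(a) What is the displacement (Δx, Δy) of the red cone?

(0.1, 1.5)

The red cone was at about (9.0, 3.1) and moved to about (9.1, 4.6).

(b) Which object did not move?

the yellow torus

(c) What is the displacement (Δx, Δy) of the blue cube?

(-2.8, -3.0)

From the two frames, the blue cube sits at roughly (5.2, 4.8) before and (2.4, 1.8) after.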